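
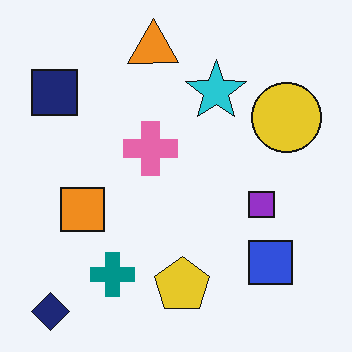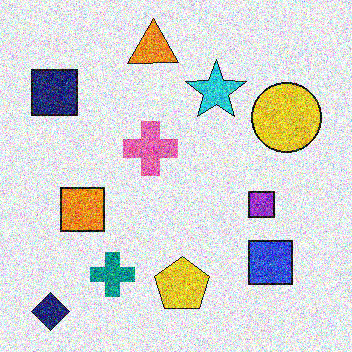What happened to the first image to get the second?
Degraded with strong gaussian noise.

Random speckle covers the whole image, including the flat background.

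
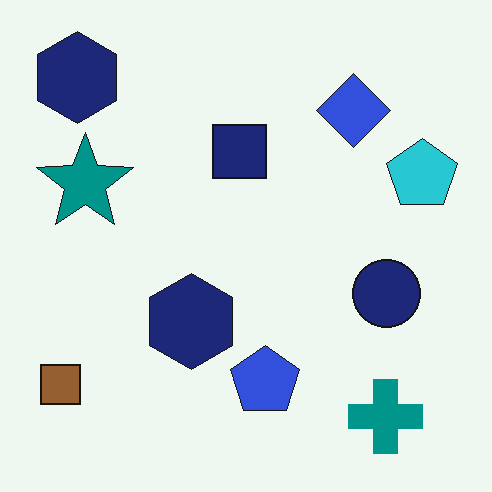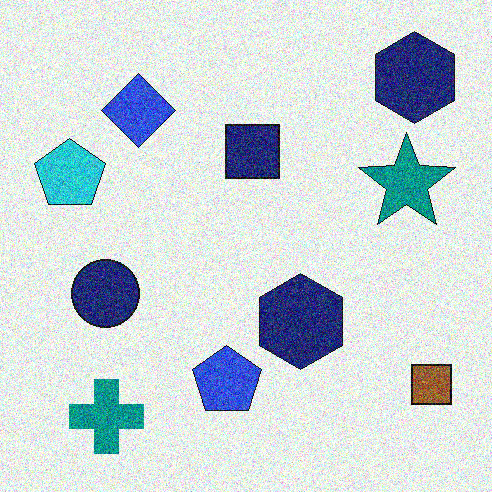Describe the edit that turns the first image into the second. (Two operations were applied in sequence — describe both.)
This is the original image flipped horizontally (left ↔ right), then degraded with heavy additive noise.

The brown square is in the bottom-left of the first image and the bottom-right of the second — shapes on opposite sides of the vertical midline have swapped in a mirror flip. Random speckle covers the whole image, including the flat background.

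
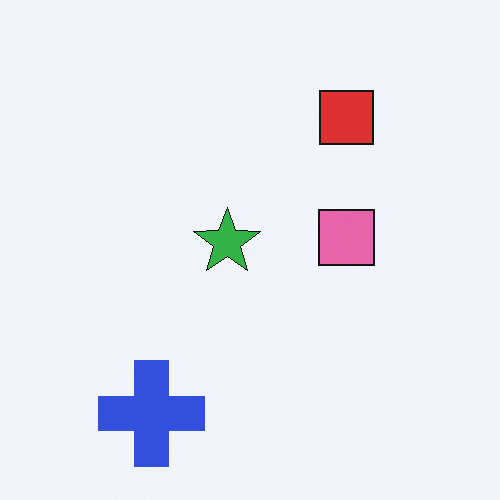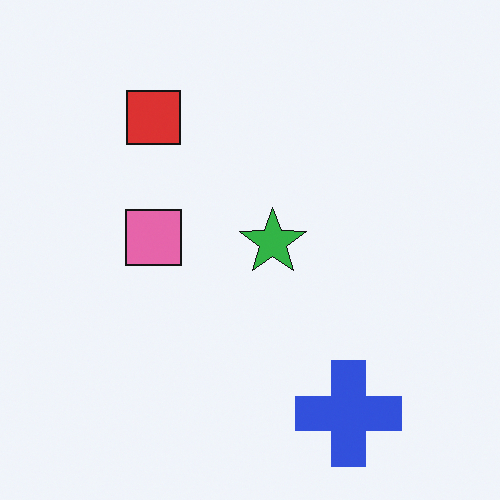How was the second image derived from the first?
The image was flipped horizontally (left ↔ right).

The blue cross is in the bottom-left of the first image and the bottom-right of the second — shapes on opposite sides of the vertical midline have swapped in a mirror flip.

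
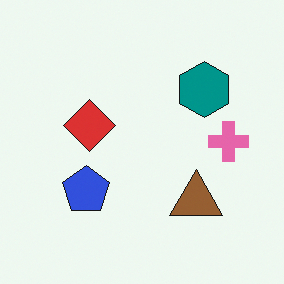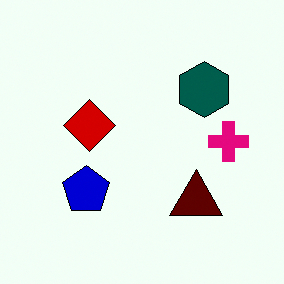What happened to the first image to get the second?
This is the original image boosted in contrast.

Tones are pushed away from mid-grey across the whole image — a global contrast change.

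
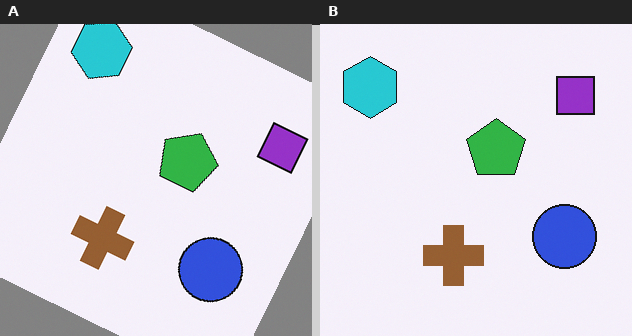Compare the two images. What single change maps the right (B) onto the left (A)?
It was rotated clockwise by a moderate amount.

Every shape is tilted by the same angle and the image corners show triangular fill wedges — a whole-image rotation by a non-right angle.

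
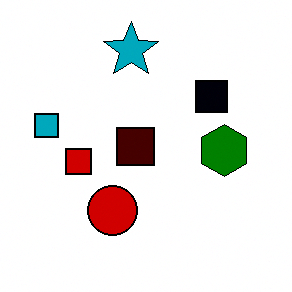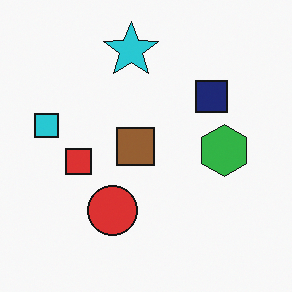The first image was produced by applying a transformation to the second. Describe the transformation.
The image was boosted in contrast.

Tones are pushed away from mid-grey across the whole image — a global contrast change.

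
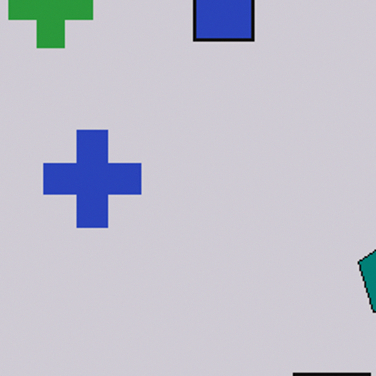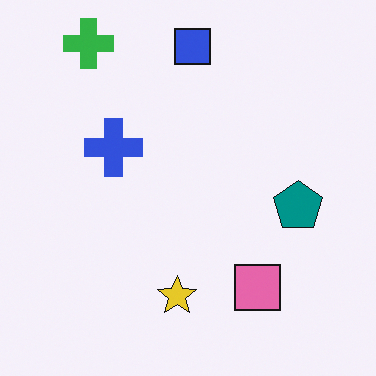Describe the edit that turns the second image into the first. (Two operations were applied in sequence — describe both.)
This is the original image cropped to a noticeably smaller region and rescaled, then darkened a little.

The visible shapes are larger and the field of view is narrower; shapes near the original edges may be partly or wholly outside the frame — a crop-and-rescale. Every pixel — background and shapes alike — is uniformly darkened.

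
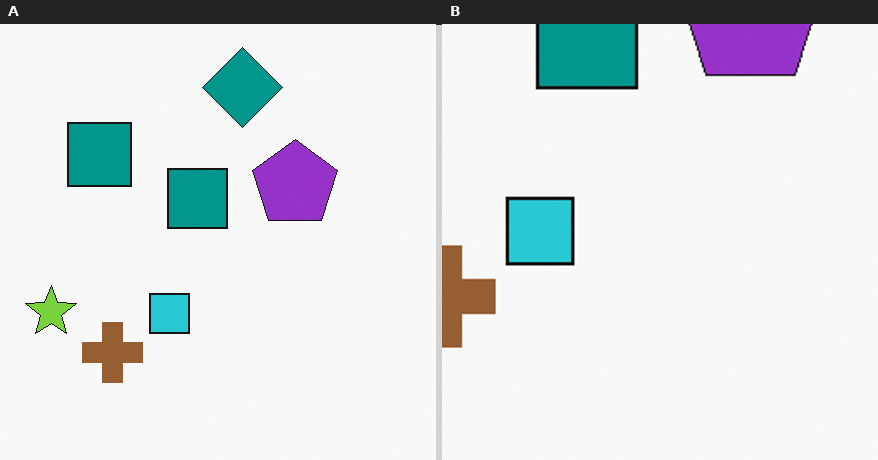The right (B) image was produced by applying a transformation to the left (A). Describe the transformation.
It was cropped tightly and scaled back up.

The visible shapes are larger and the field of view is narrower; shapes near the original edges may be partly or wholly outside the frame — a crop-and-rescale.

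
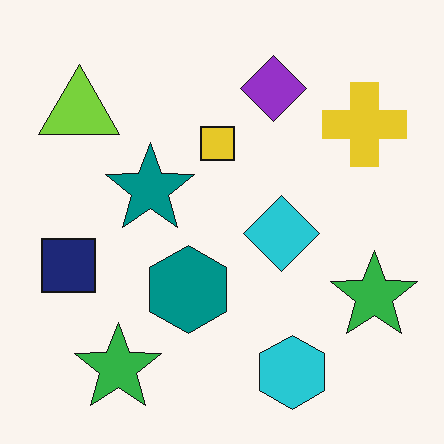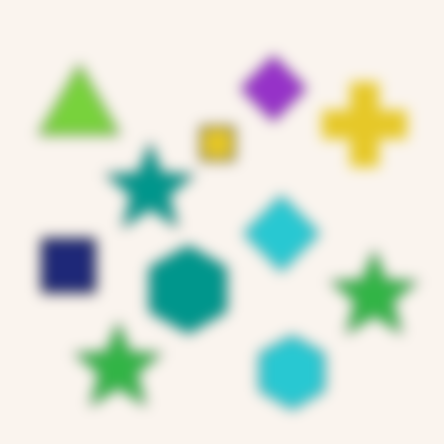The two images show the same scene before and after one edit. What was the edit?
Heavily blurred.

Shape edges and outlines are uniformly softened across the whole image.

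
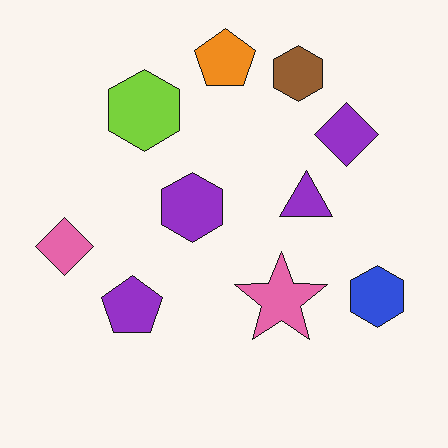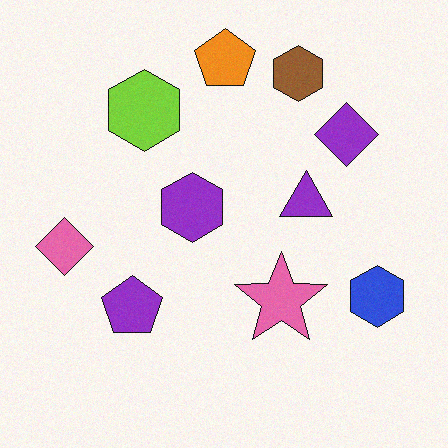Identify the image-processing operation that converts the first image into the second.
The image was degraded with subtle gaussian noise.

Random speckle covers the whole image, including the flat background.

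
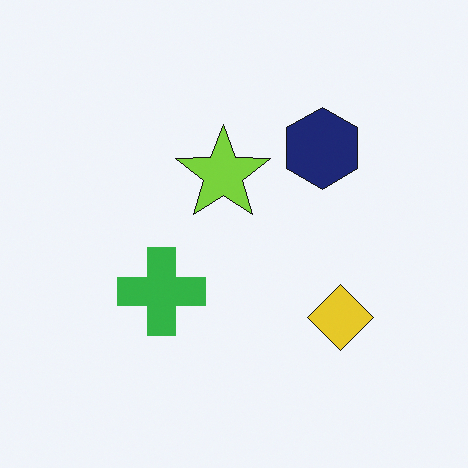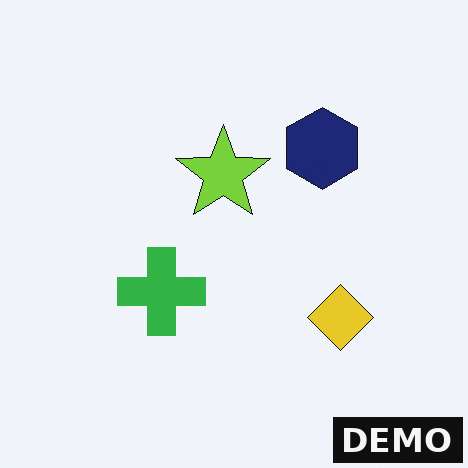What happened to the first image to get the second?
The image was watermarked with the text "DEMO" in the lower-right corner.

A dark label reading "DEMO" appears in the lower-right corner.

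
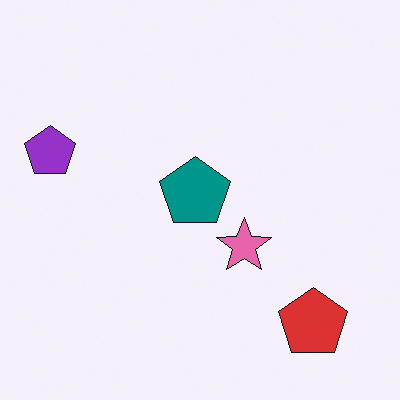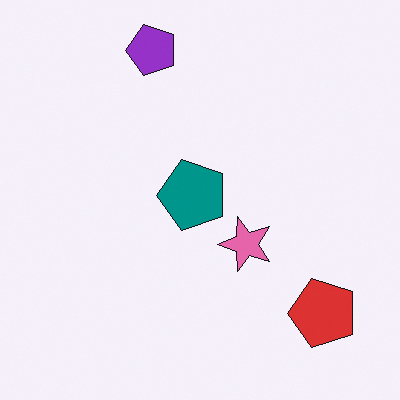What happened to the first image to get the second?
The second image is the first transposed (reflected across the top-left ↔ bottom-right diagonal).

Shapes have swapped their row and column positions — what was in the top-right is now in the bottom-left — a diagonal reflection.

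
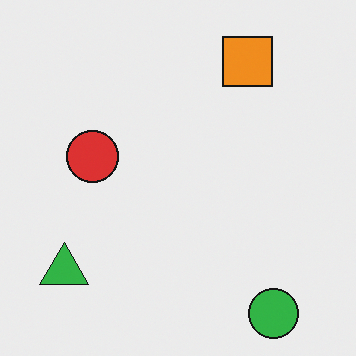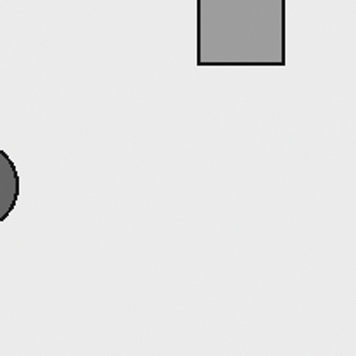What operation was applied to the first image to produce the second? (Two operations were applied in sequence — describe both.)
The image was converted to grayscale, then cropped to a noticeably smaller region and rescaled.

All color is removed — every shape is now a shade of grey. The visible shapes are larger and the field of view is narrower; shapes near the original edges may be partly or wholly outside the frame — a crop-and-rescale.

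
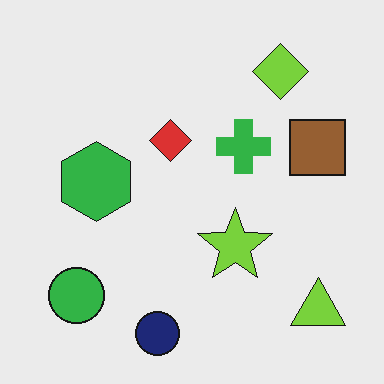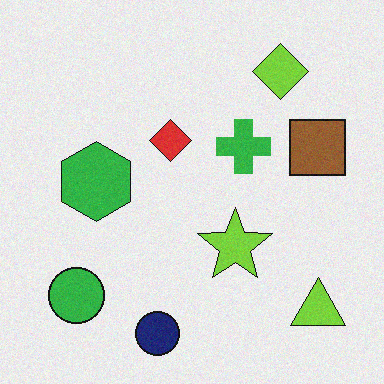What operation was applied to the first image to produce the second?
The second image is the first degraded with a light layer of grain.

Random speckle covers the whole image, including the flat background.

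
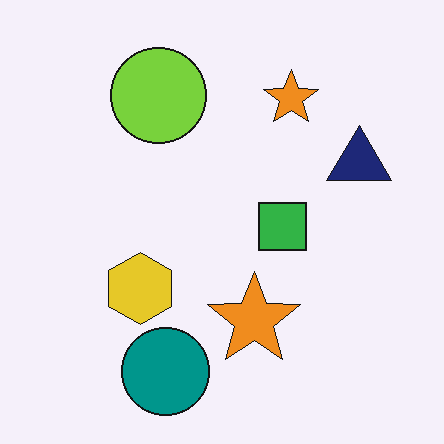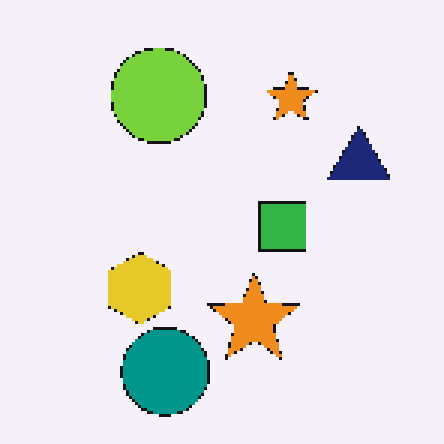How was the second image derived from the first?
The image was mildly pixelated.

Shapes are reduced to large square blocks; fine edges and outlines are lost — a downscale-then-upscale (mosaic) effect.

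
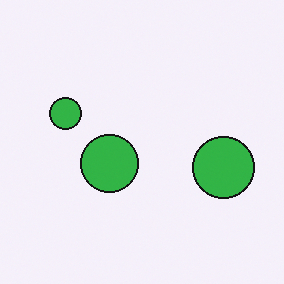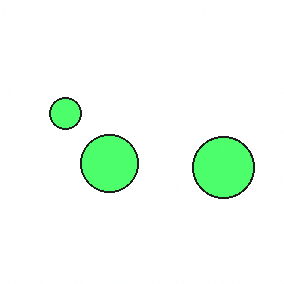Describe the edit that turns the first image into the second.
This is the original image substantially brightened.

Every pixel — background and shapes alike — is uniformly brightened.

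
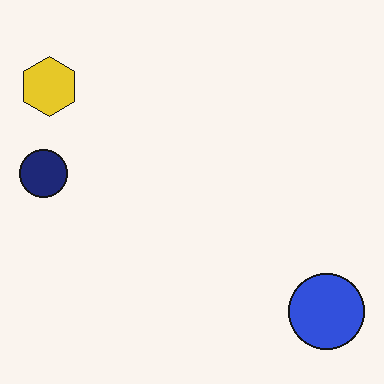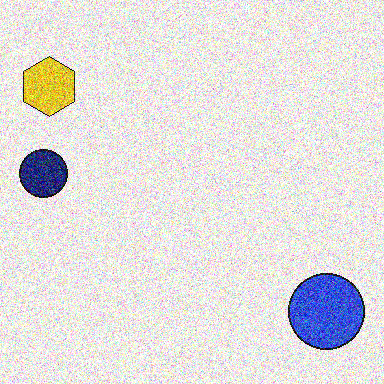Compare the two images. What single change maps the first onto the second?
This is the original image degraded with a thick layer of grain.

Random speckle covers the whole image, including the flat background.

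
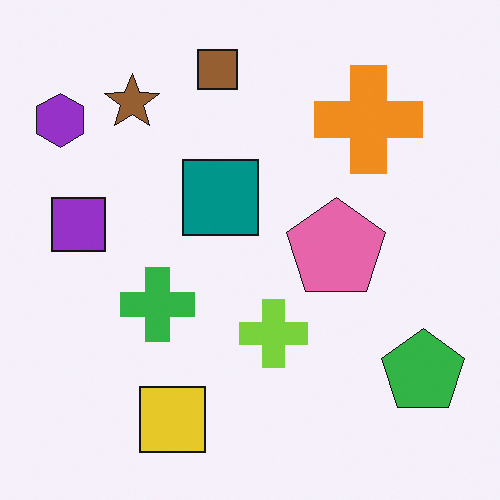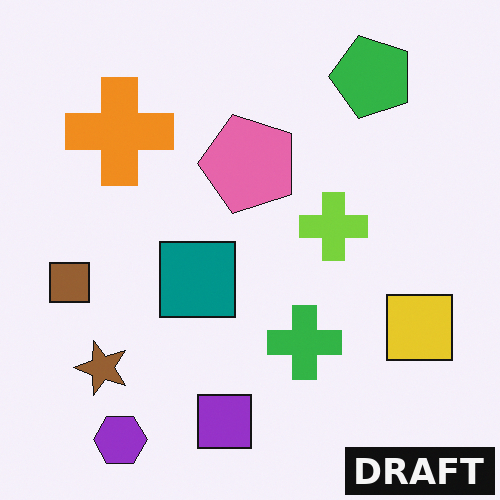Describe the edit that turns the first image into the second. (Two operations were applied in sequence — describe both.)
The second image is the first rotated 90° counter-clockwise, then watermarked with the text "DRAFT" in the lower-right corner.

The purple hexagon sits in the top-left of the first image and the bottom-left of the second — consistent with a whole-image 90° counter-clockwise rotation. A dark label reading "DRAFT" appears in the lower-right corner.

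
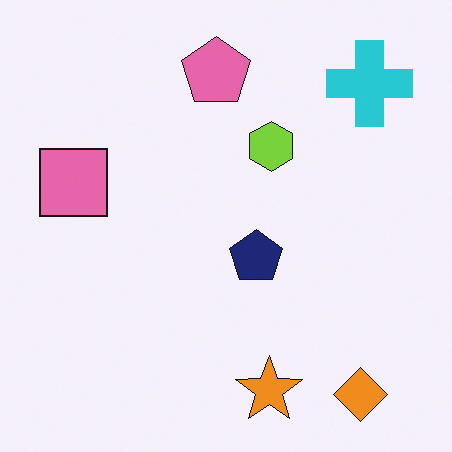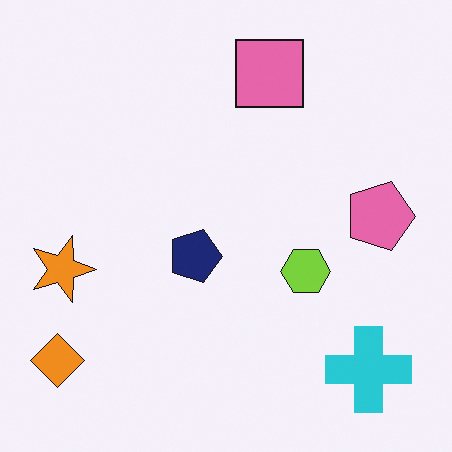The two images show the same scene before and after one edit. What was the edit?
It was rotated 90° clockwise.

The orange diamond sits in the bottom-right of the first image and the bottom-left of the second — consistent with a whole-image 90° clockwise rotation.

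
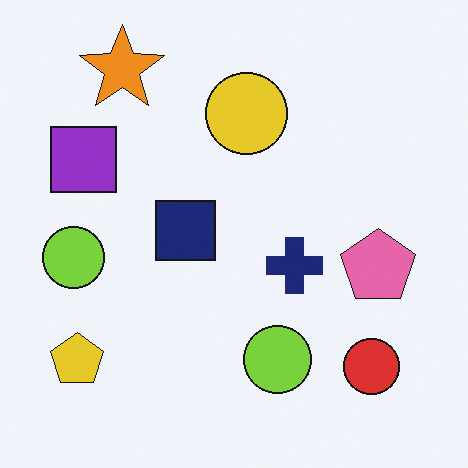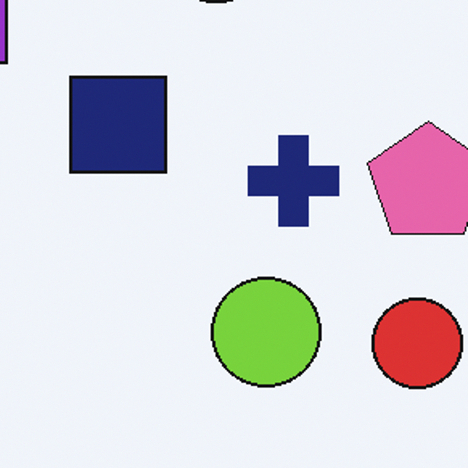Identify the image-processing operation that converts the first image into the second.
The image was cropped to a modestly smaller region and rescaled.

The visible shapes are larger and the field of view is narrower; shapes near the original edges may be partly or wholly outside the frame — a crop-and-rescale.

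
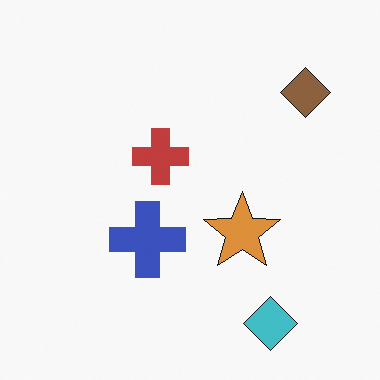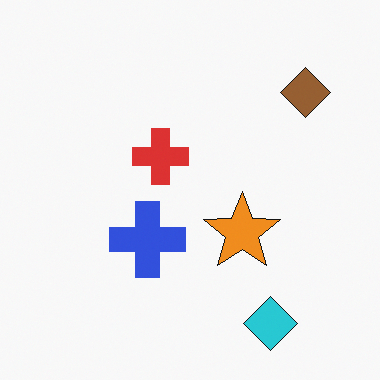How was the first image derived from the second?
This is the original image slightly desaturated.

All colors are more muted and greyish — a global saturation change.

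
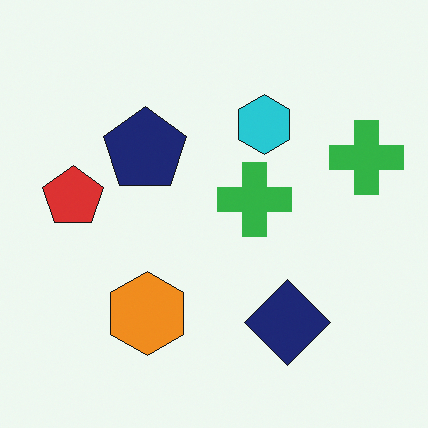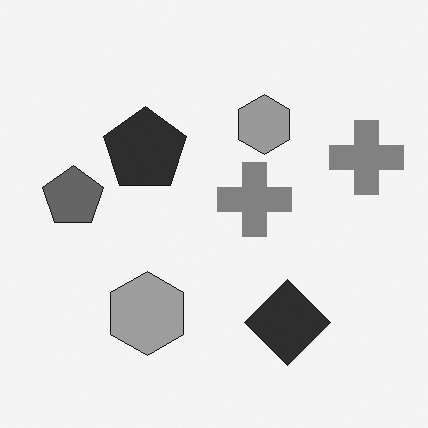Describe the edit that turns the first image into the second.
It was converted to grayscale.

All color is removed — every shape is now a shade of grey.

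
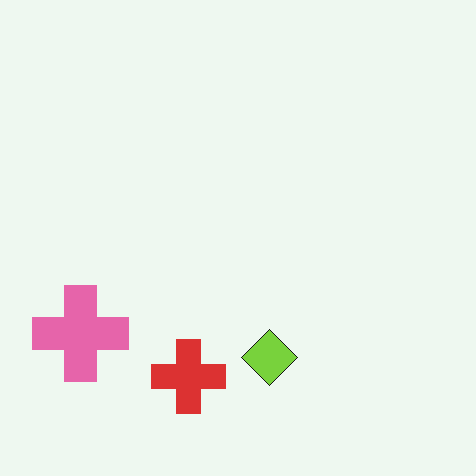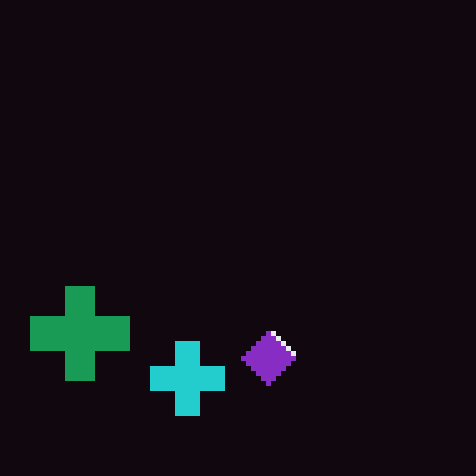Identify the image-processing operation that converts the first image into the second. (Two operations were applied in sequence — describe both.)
This is the original image color-inverted (negative), then mildly pixelated.

The light background has become dark and every shape's color is its complement — a photographic negative. Shapes are reduced to large square blocks; fine edges and outlines are lost — a downscale-then-upscale (mosaic) effect.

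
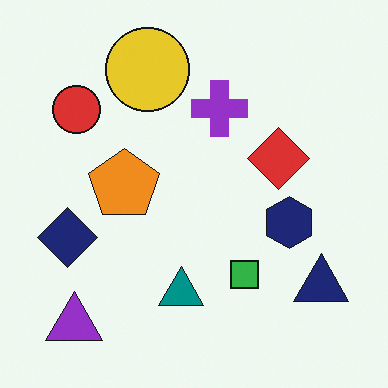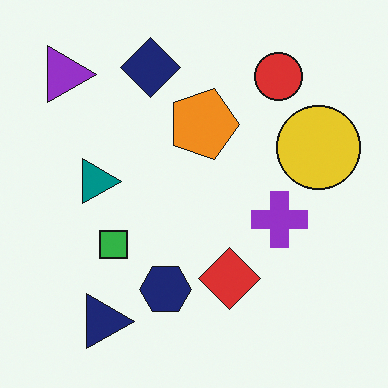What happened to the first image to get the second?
The transformation is: rotated 90° clockwise.

The purple triangle sits in the bottom-left of the first image and the top-left of the second — consistent with a whole-image 90° clockwise rotation.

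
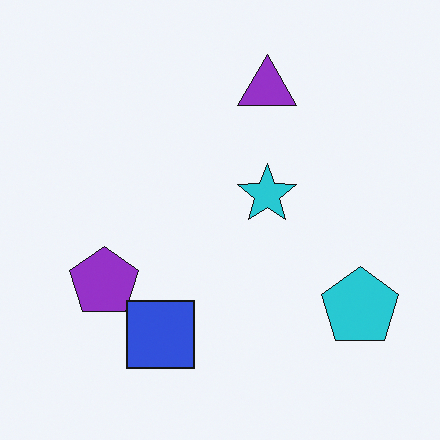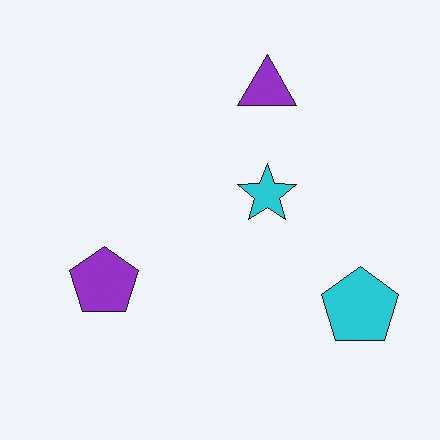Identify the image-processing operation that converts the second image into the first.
Overlaid with an additional blue square.

A blue square appears in the first image that is absent from the second.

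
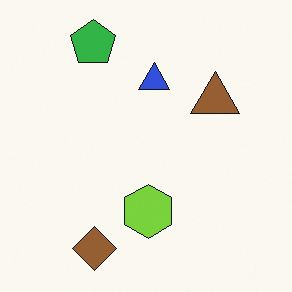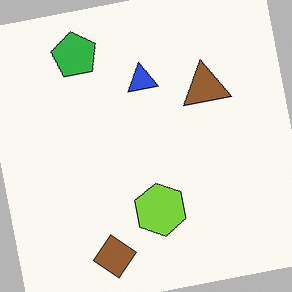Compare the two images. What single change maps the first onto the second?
The second image is the first rotated counter-clockwise by a slight angle.

Every shape is tilted by the same angle and the image corners show triangular fill wedges — a whole-image rotation by a non-right angle.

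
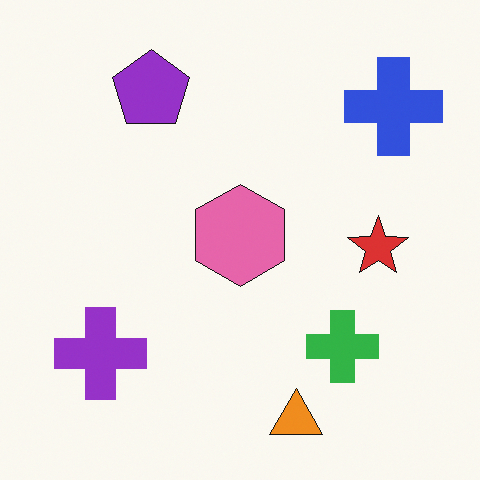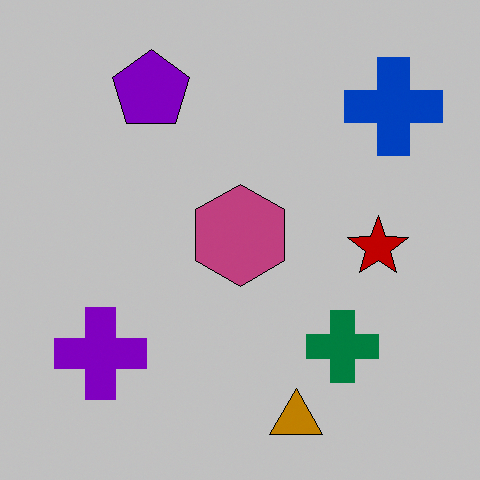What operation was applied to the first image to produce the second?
Aggressively posterized.

Each flat color has snapped to a coarser quantized level — most visibly, the near-white background has dropped to a flat grey.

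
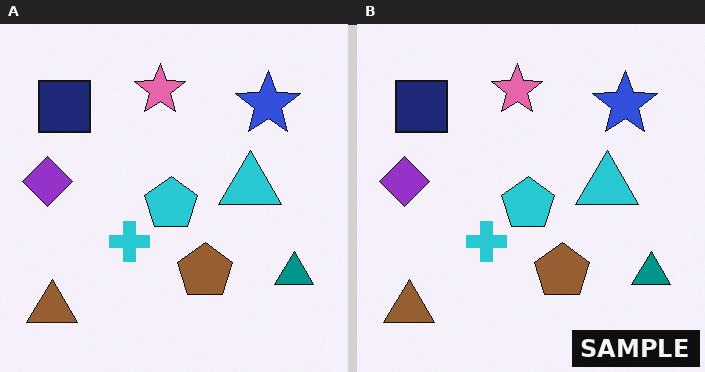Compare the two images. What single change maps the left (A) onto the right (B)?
This is the original image watermarked with the text "SAMPLE" in the lower-right corner.

A dark label reading "SAMPLE" appears in the lower-right corner.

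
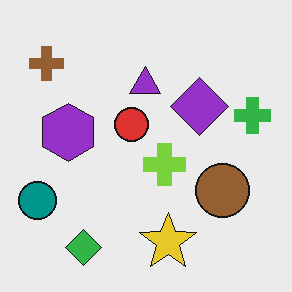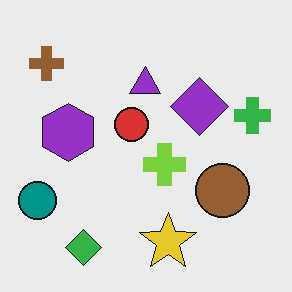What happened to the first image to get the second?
It was JPEG-compressed with visible artifacts.

Blocky 8×8 compression artifacts appear around shape edges and the flat background shows ringing — characteristic JPEG degradation.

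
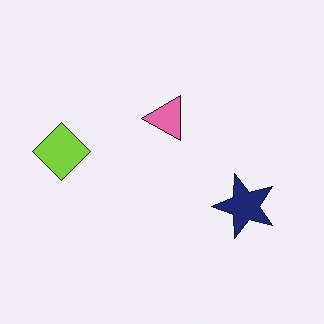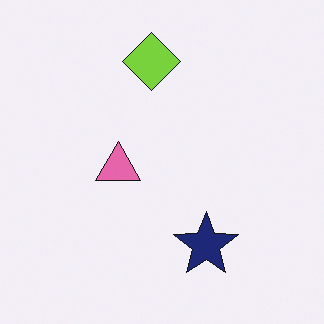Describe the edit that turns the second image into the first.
This is the original image transposed (reflected across the top-left ↔ bottom-right diagonal).

Shapes have swapped their row and column positions — what was in the top-right is now in the bottom-left — a diagonal reflection.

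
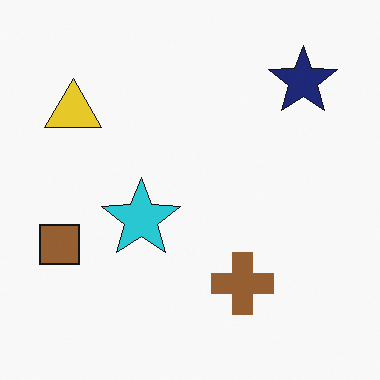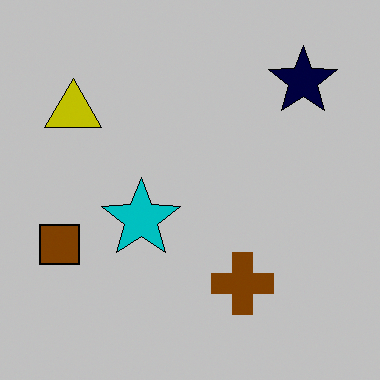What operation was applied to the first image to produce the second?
Heavily posterized to just a handful of flat colors.

Each flat color has snapped to a coarser quantized level — most visibly, the near-white background has dropped to a flat grey.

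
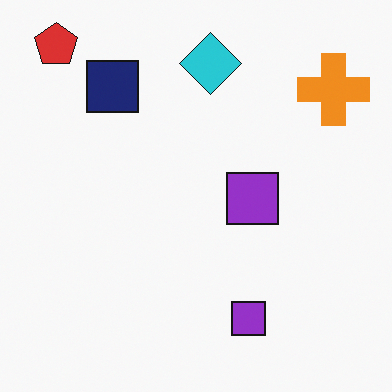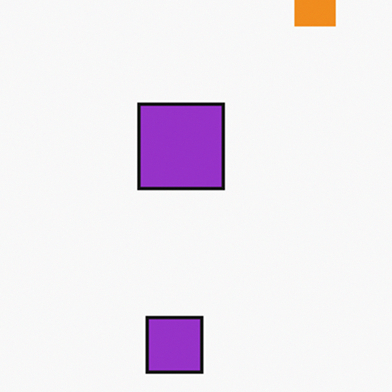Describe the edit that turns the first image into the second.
The image was cropped to a noticeably smaller region and rescaled.

The visible shapes are larger and the field of view is narrower; shapes near the original edges may be partly or wholly outside the frame — a crop-and-rescale.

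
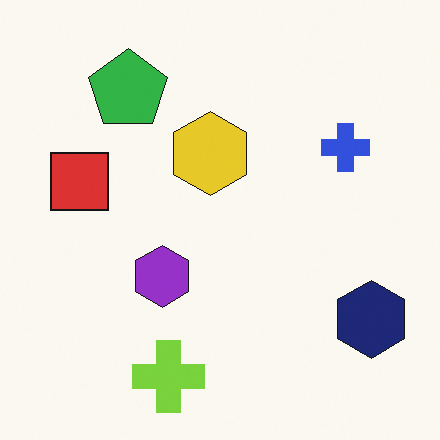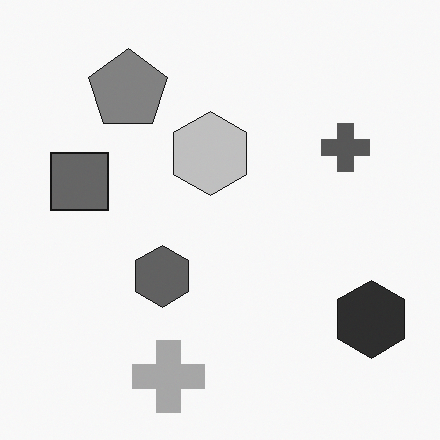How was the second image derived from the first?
The transformation is: converted to grayscale.

All color is removed — every shape is now a shade of grey.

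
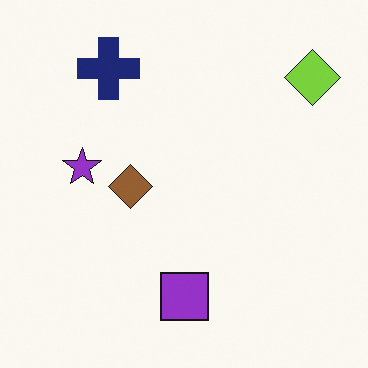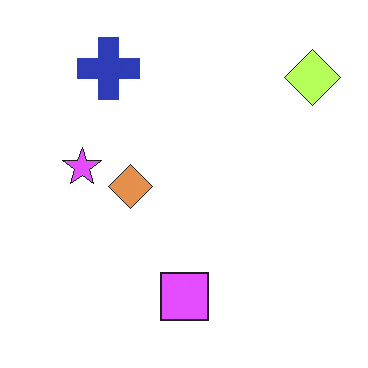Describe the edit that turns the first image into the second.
It was noticeably brightened.

Every pixel — background and shapes alike — is uniformly brightened.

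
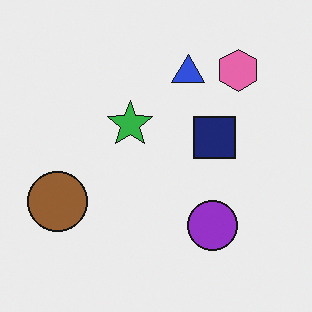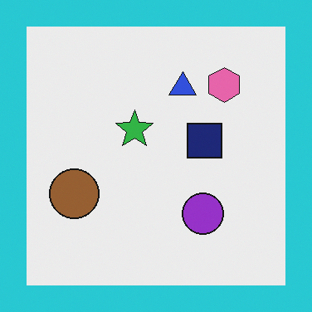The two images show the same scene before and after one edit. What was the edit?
The image was framed with a cyan border.

A solid cyan frame runs around the edge of the second image, with the content slightly shrunk inside it.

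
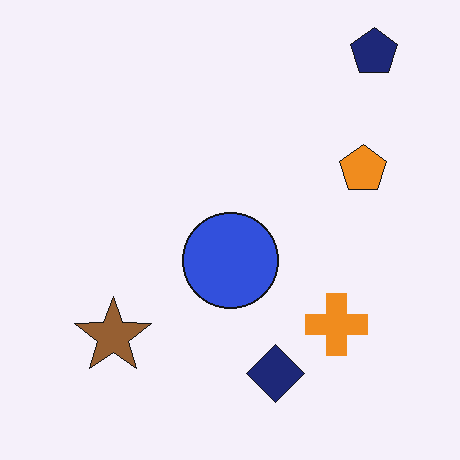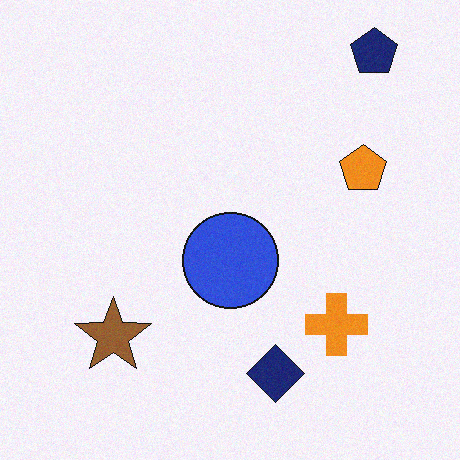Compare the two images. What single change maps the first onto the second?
The transformation is: degraded with subtle gaussian noise.

Random speckle covers the whole image, including the flat background.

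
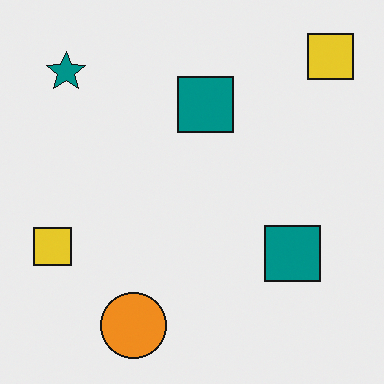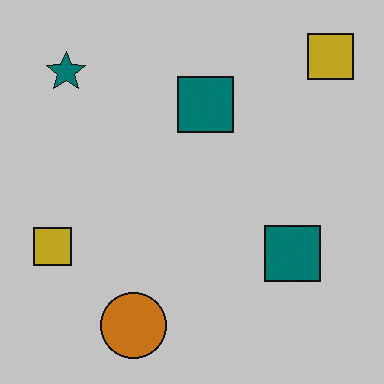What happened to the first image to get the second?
It was darkened a little.

Every pixel — background and shapes alike — is uniformly darkened.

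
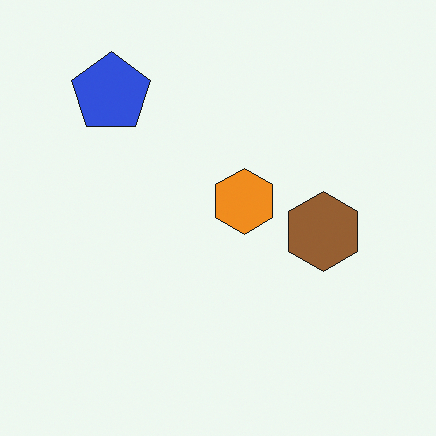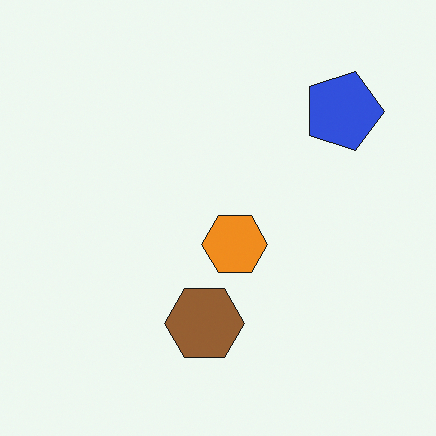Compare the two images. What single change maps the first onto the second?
Rotated 90° clockwise.

The blue pentagon sits in the top-left of the first image and the top-right of the second — consistent with a whole-image 90° clockwise rotation.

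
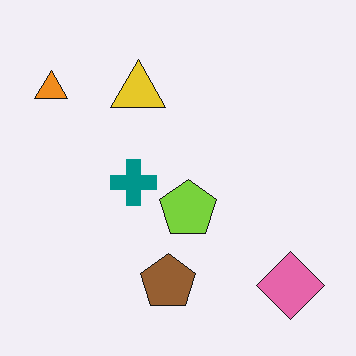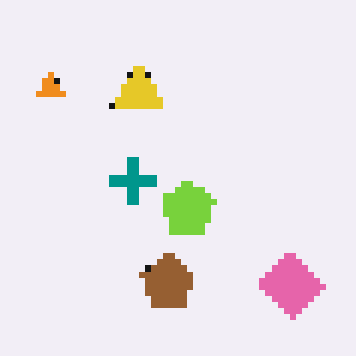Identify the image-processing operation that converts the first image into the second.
The transformation is: pixelated into visible square blocks.

Shapes are reduced to large square blocks; fine edges and outlines are lost — a downscale-then-upscale (mosaic) effect.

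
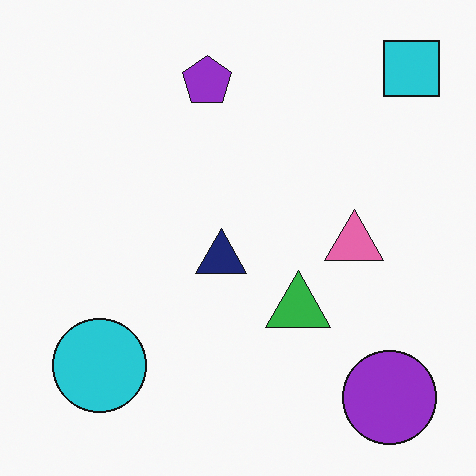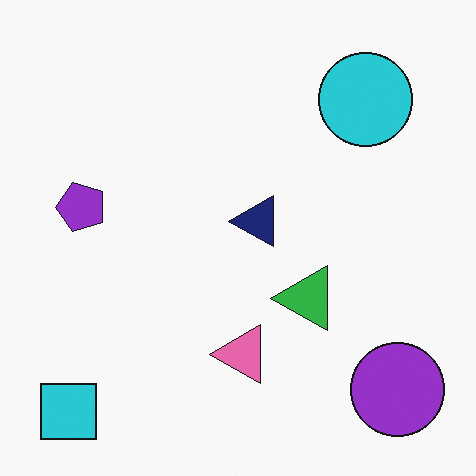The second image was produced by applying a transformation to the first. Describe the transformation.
It was transposed (reflected across the top-left ↔ bottom-right diagonal).

Shapes have swapped their row and column positions — what was in the top-right is now in the bottom-left — a diagonal reflection.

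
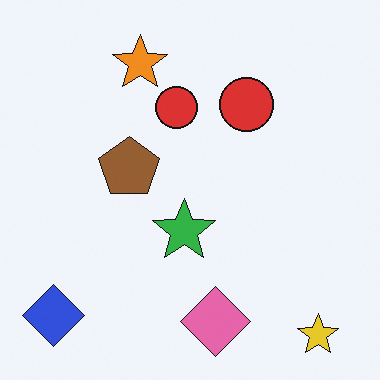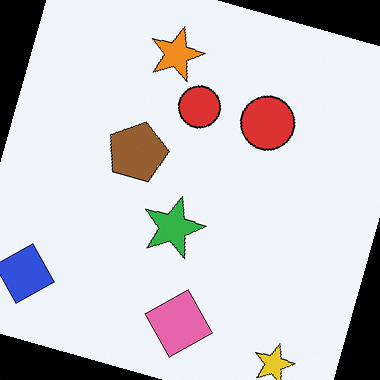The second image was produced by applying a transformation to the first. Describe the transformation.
This is the original image rotated clockwise by a clearly visible amount.

Every shape is tilted by the same angle and the image corners show triangular fill wedges — a whole-image rotation by a non-right angle.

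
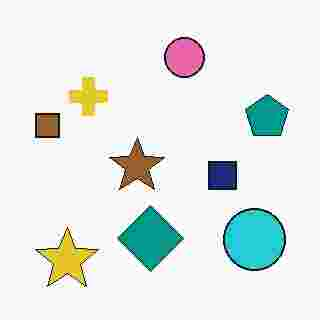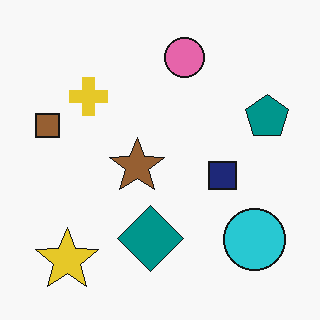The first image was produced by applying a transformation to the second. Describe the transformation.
The transformation is: degraded with heavy JPEG compression.

Blocky 8×8 compression artifacts appear around shape edges and the flat background shows ringing — characteristic JPEG degradation.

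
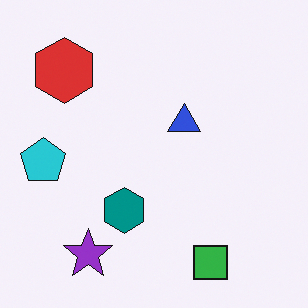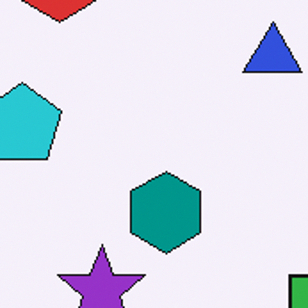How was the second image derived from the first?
Cropped to a noticeably smaller region and rescaled.

The visible shapes are larger and the field of view is narrower; shapes near the original edges may be partly or wholly outside the frame — a crop-and-rescale.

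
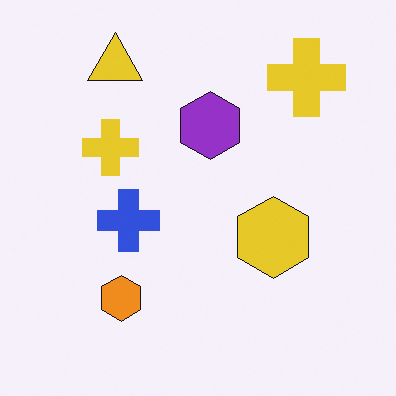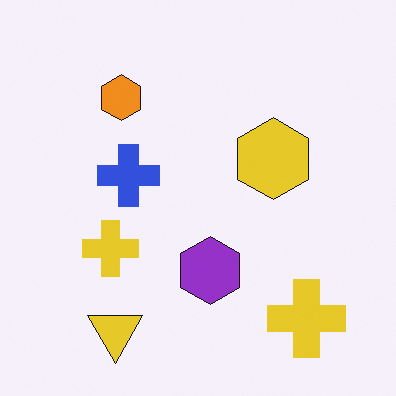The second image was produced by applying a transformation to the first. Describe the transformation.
The transformation is: flipped vertically (top ↔ bottom).

The yellow triangle is in the top-left of the first image and the bottom-left of the second — shapes on opposite sides of the horizontal midline have swapped in a mirror flip.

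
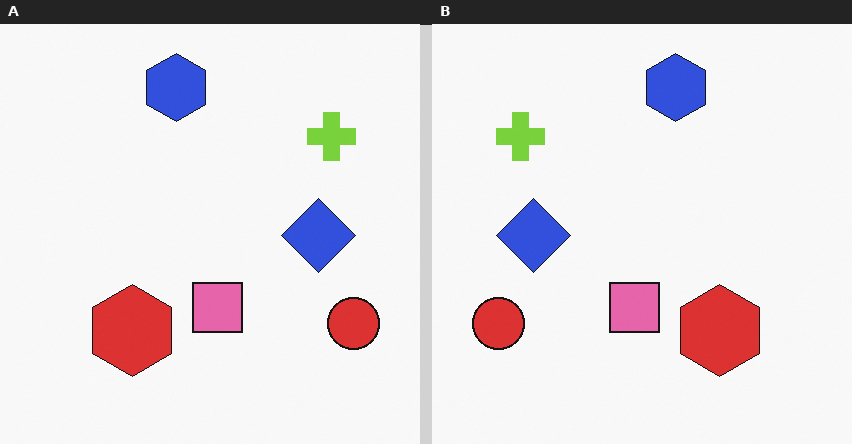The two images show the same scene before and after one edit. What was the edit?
The transformation is: flipped horizontally (left ↔ right).

The red circle is in the bottom-right of the left (A) image and the bottom-left of the right (B) — shapes on opposite sides of the vertical midline have swapped in a mirror flip.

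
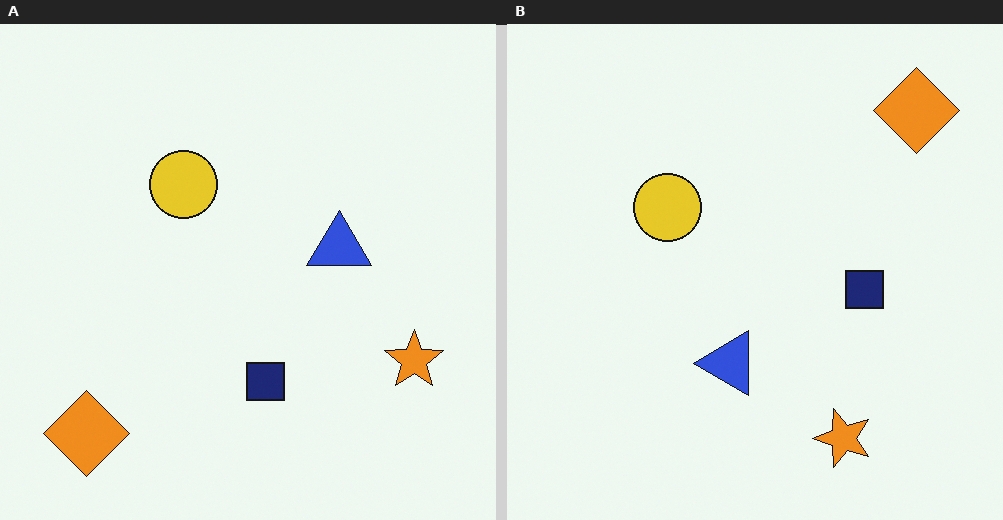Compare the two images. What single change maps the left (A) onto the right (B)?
The image was transposed (reflected across the top-left ↔ bottom-right diagonal).

Shapes have swapped their row and column positions — what was in the top-right is now in the bottom-left — a diagonal reflection.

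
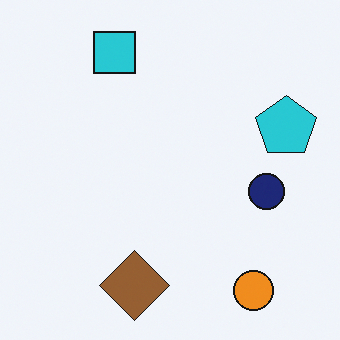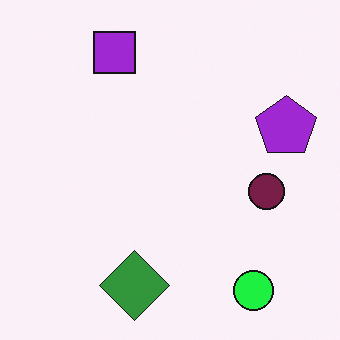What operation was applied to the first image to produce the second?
It was hue-shifted noticeably.

Every shape's color has rotated by the same amount around the hue wheel — a uniform hue shift.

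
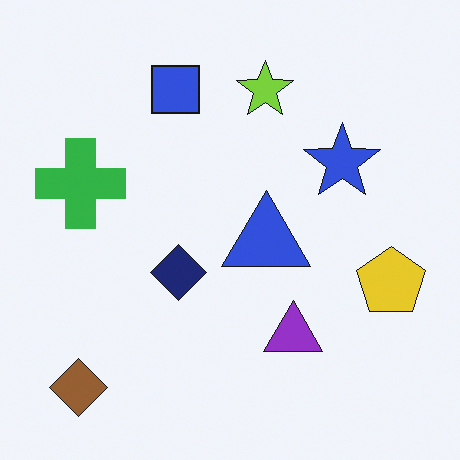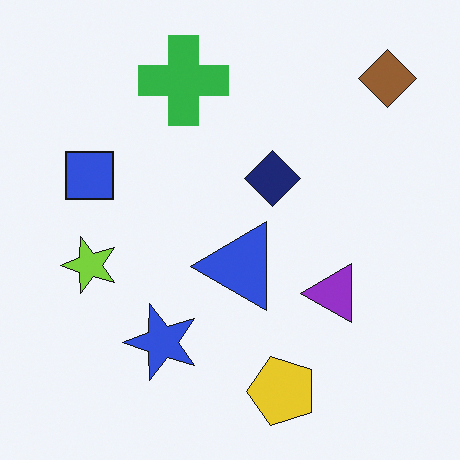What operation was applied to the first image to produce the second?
The transformation is: transposed (reflected across the top-left ↔ bottom-right diagonal).

Shapes have swapped their row and column positions — what was in the top-right is now in the bottom-left — a diagonal reflection.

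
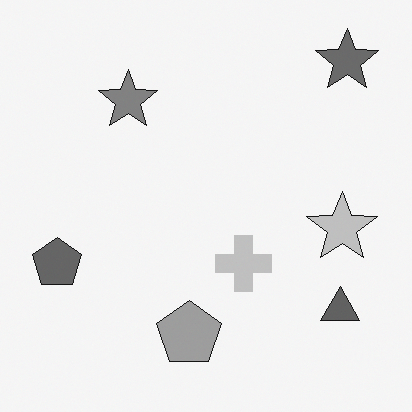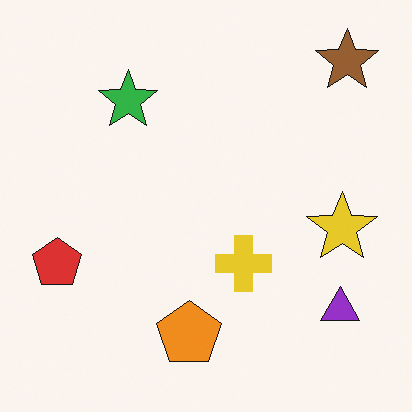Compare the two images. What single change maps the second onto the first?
The transformation is: converted to grayscale.

All color is removed — every shape is now a shade of grey.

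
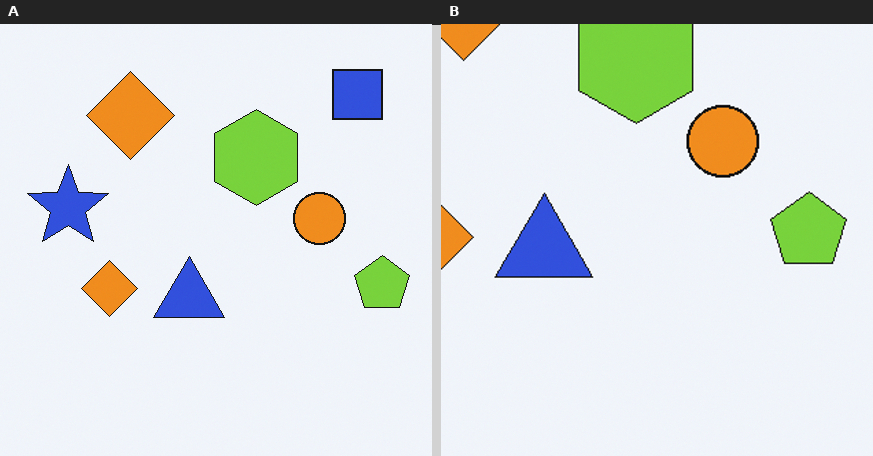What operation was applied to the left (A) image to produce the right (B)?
The transformation is: cropped to a modestly smaller region and rescaled.

The visible shapes are larger and the field of view is narrower; shapes near the original edges may be partly or wholly outside the frame — a crop-and-rescale.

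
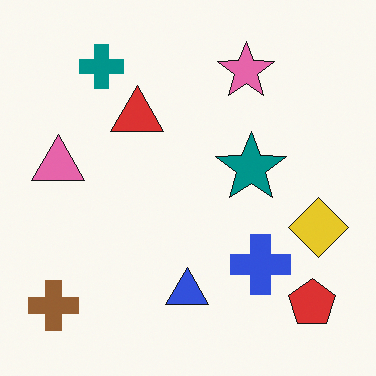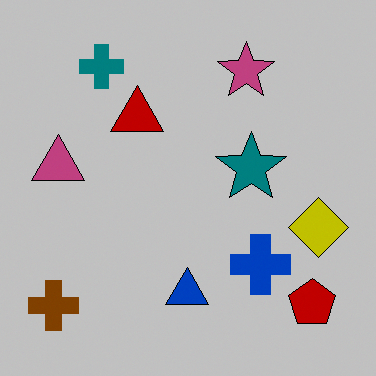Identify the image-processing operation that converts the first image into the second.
The image was heavily posterized to just a handful of flat colors.

Each flat color has snapped to a coarser quantized level — most visibly, the near-white background has dropped to a flat grey.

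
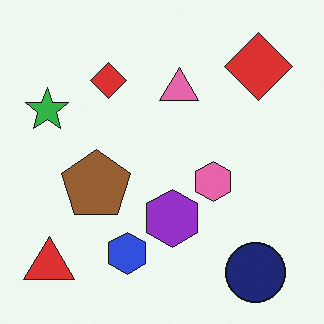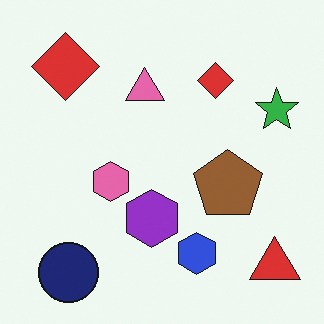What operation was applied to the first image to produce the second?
This is the original image flipped horizontally (left ↔ right).

The green star is in the left of the first image and the right of the second — shapes on opposite sides of the vertical midline have swapped in a mirror flip.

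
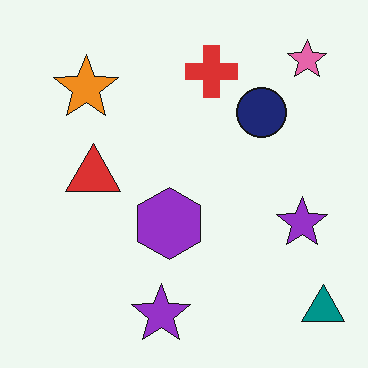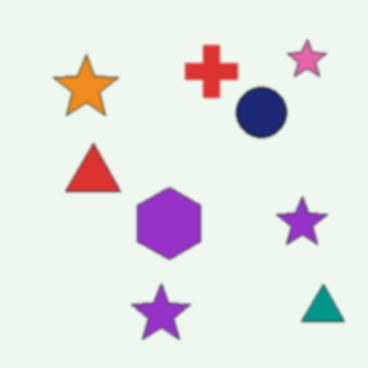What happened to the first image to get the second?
This is the original image given a subtle gaussian blur.

Shape edges and outlines are uniformly softened across the whole image.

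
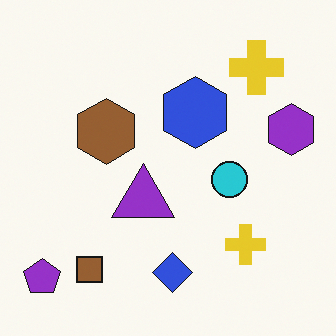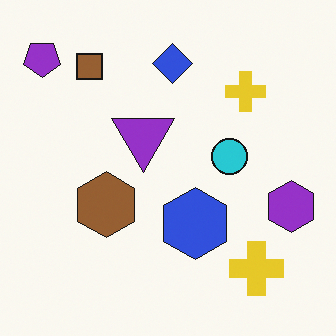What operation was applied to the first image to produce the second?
The second image is the first flipped vertically (top ↔ bottom).

The purple pentagon is in the bottom-left of the first image and the top-left of the second — shapes on opposite sides of the horizontal midline have swapped in a mirror flip.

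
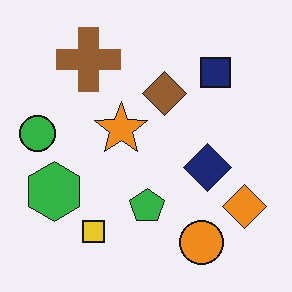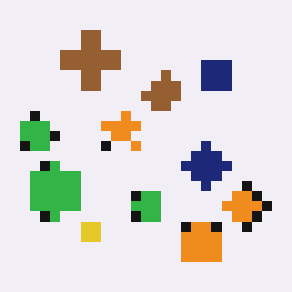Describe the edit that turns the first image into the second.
It was coarsely pixelated.

Shapes are reduced to large square blocks; fine edges and outlines are lost — a downscale-then-upscale (mosaic) effect.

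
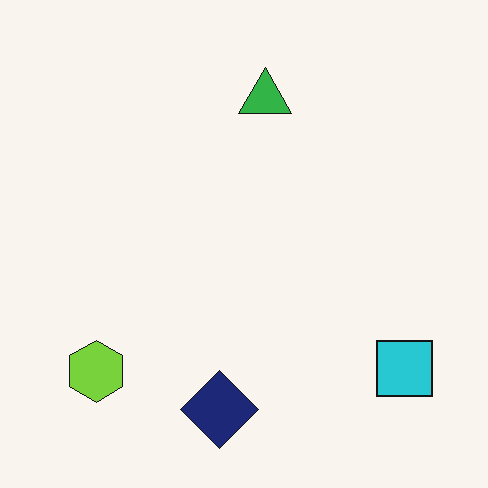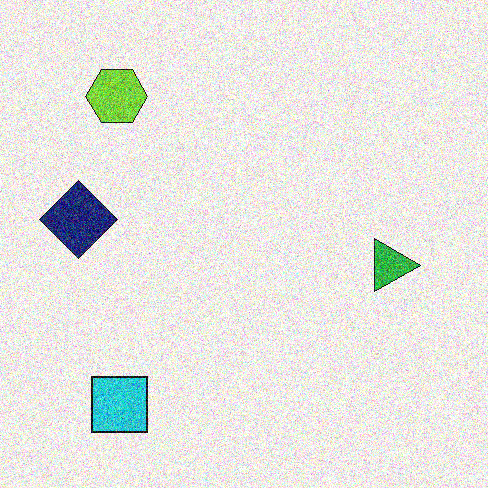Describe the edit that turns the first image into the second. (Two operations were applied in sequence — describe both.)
This is the original image rotated 90° clockwise, then degraded with strong gaussian noise.

The cyan square sits in the bottom-right of the first image and the bottom-left of the second — consistent with a whole-image 90° clockwise rotation. Random speckle covers the whole image, including the flat background.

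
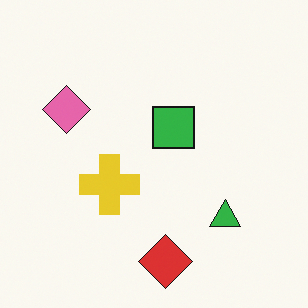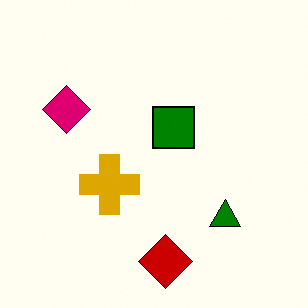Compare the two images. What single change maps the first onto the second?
Given much higher contrast.

Tones are pushed away from mid-grey across the whole image — a global contrast change.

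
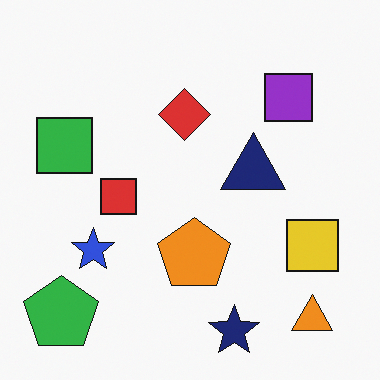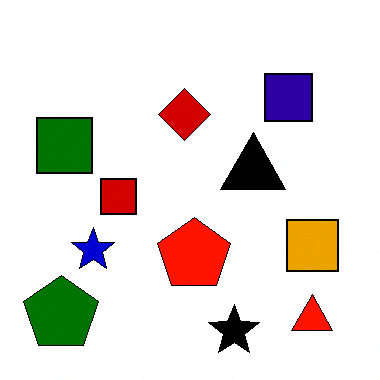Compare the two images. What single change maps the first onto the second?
Boosted in contrast.

Tones are pushed away from mid-grey across the whole image — a global contrast change.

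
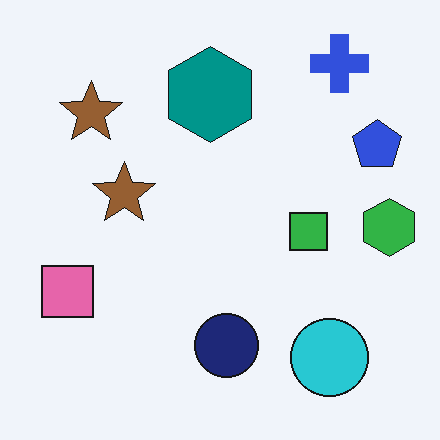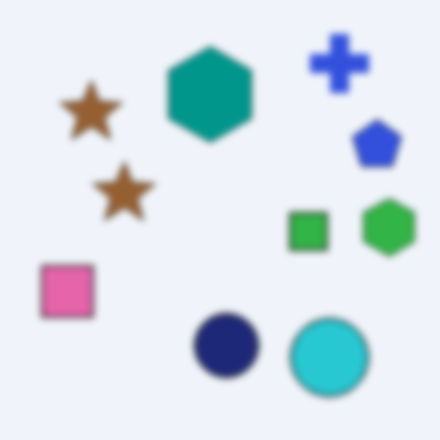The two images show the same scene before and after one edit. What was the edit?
It was moderately blurred.

Shape edges and outlines are uniformly softened across the whole image.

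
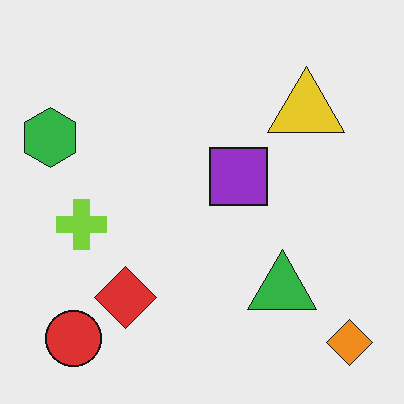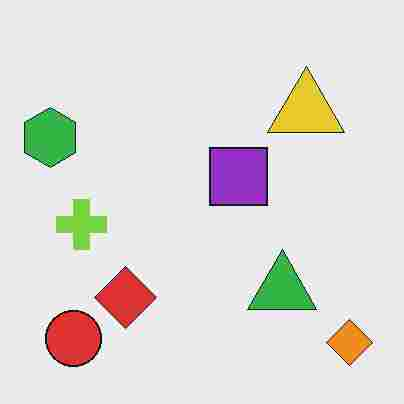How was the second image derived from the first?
This is the original image heavily JPEG-compressed with obvious blocking artifacts.

Blocky 8×8 compression artifacts appear around shape edges and the flat background shows ringing — characteristic JPEG degradation.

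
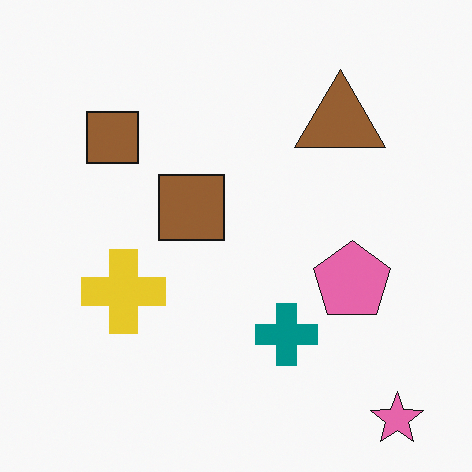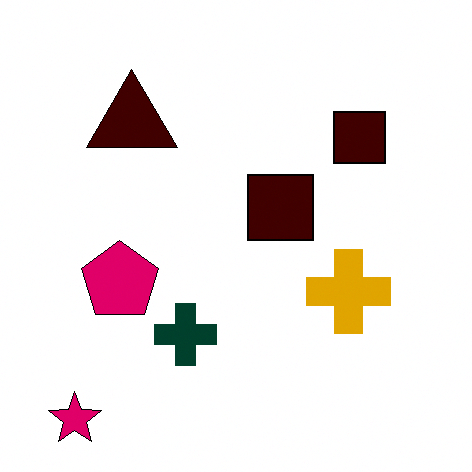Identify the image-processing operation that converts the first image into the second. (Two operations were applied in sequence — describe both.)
The second image is the first given much higher contrast, then flipped horizontally (left ↔ right).

Tones are pushed away from mid-grey across the whole image — a global contrast change. The pink star is in the bottom-right of the first image and the bottom-left of the second — shapes on opposite sides of the vertical midline have swapped in a mirror flip.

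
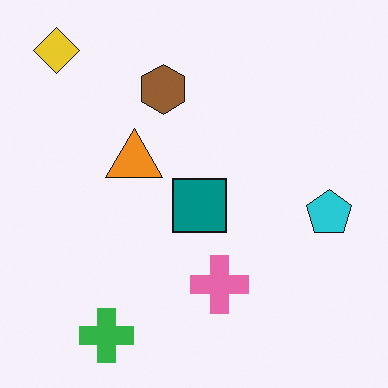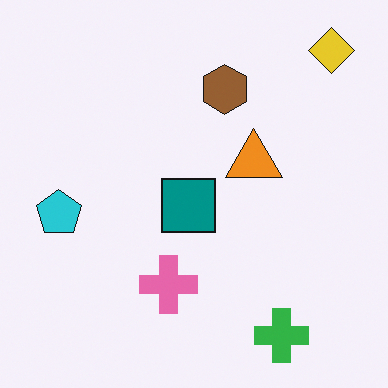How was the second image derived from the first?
Flipped horizontally (left ↔ right).

The yellow diamond is in the top-left of the first image and the top-right of the second — shapes on opposite sides of the vertical midline have swapped in a mirror flip.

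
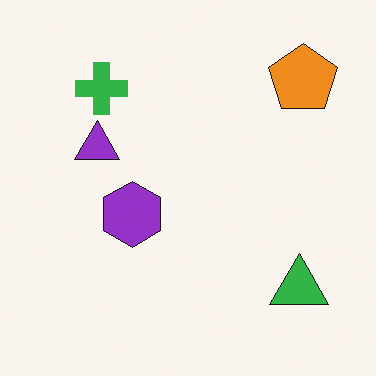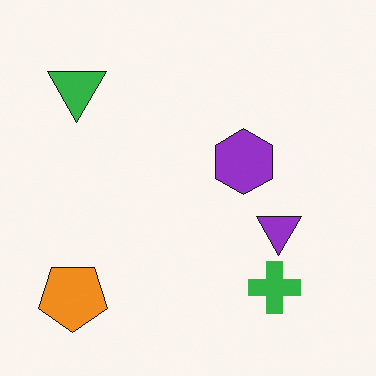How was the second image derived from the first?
The second image is the first rotated 180°.

The orange pentagon sits in the top-right of the first image and the bottom-left of the second — consistent with a whole-image 180° rotation.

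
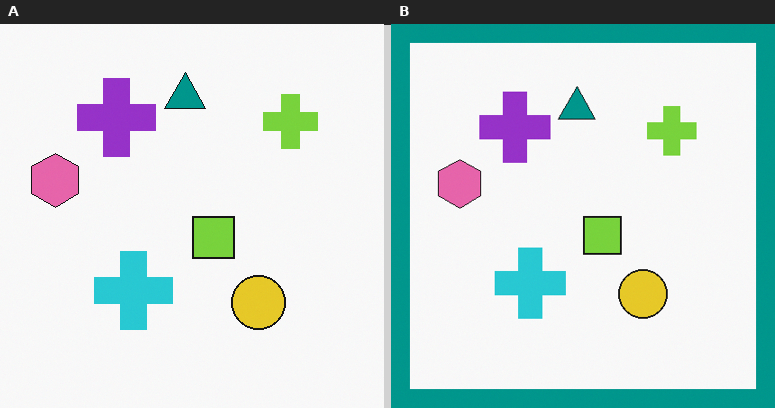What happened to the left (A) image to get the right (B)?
The transformation is: framed with a teal border.

A solid teal frame runs around the edge of the right (B) image, with the content slightly shrunk inside it.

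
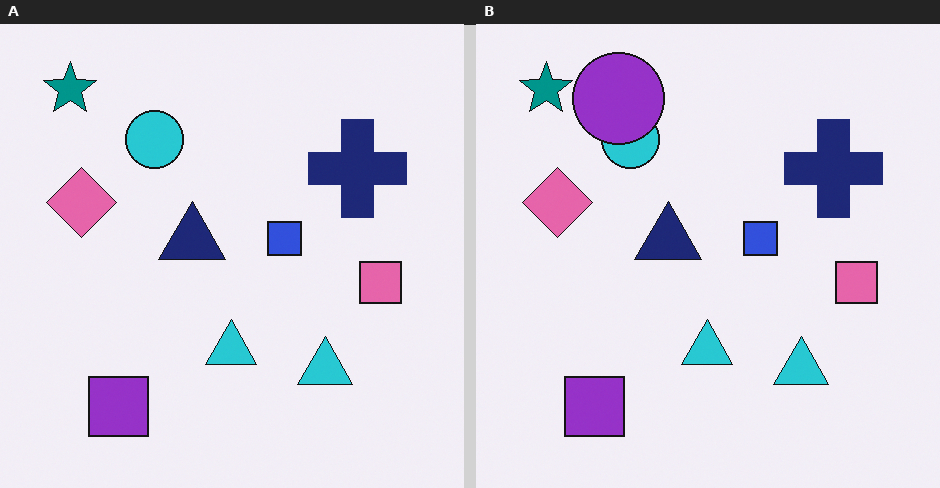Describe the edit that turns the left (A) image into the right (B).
The right (B) image is the left (A) overlaid with an additional purple circle.

A purple circle appears in the right (B) image that is absent from the left (A).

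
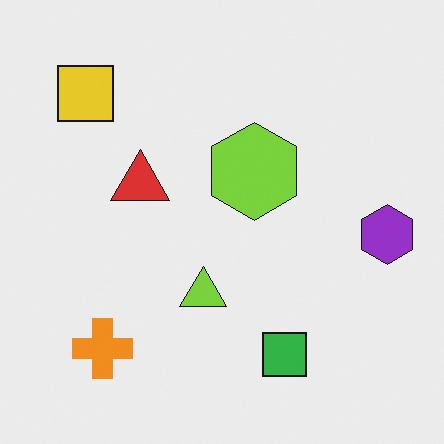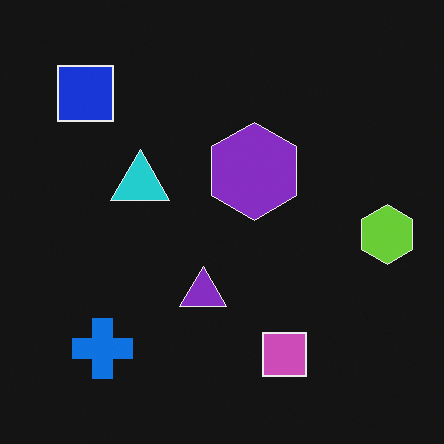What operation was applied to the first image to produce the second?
The transformation is: color-inverted (negative).

The light background has become dark and every shape's color is its complement — a photographic negative.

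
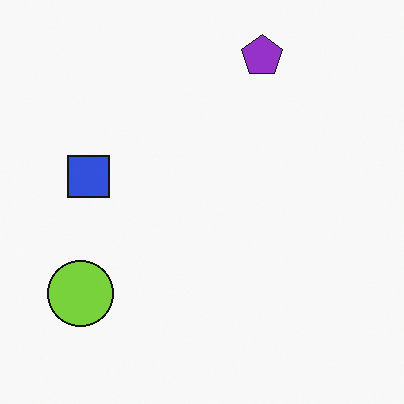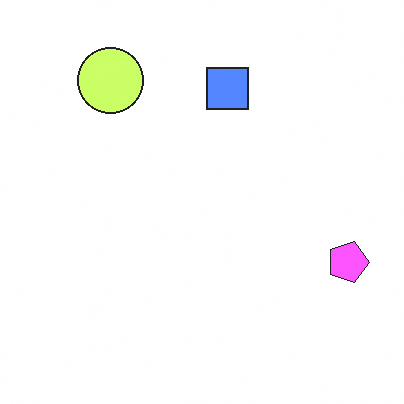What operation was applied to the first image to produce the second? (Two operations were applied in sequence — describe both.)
This is the original image rotated 90° clockwise, then substantially brightened.

The purple pentagon sits in the top of the first image and the right of the second — consistent with a whole-image 90° clockwise rotation. Every pixel — background and shapes alike — is uniformly brightened.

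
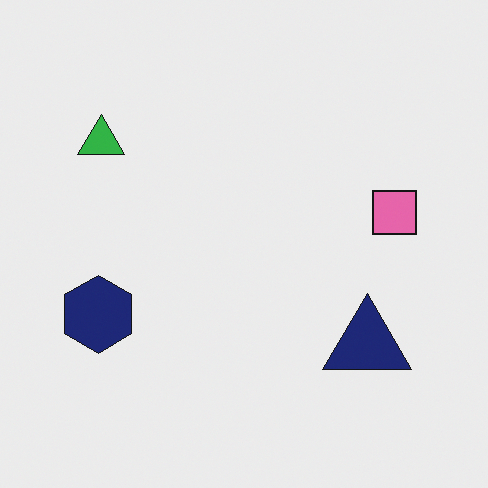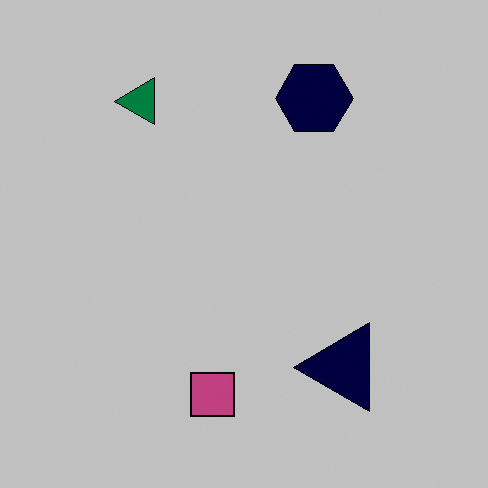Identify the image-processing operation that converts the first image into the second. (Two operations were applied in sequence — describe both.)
The transformation is: aggressively posterized, then transposed (reflected across the top-left ↔ bottom-right diagonal).

Each flat color has snapped to a coarser quantized level — most visibly, the near-white background has dropped to a flat grey. Shapes have swapped their row and column positions — what was in the top-right is now in the bottom-left — a diagonal reflection.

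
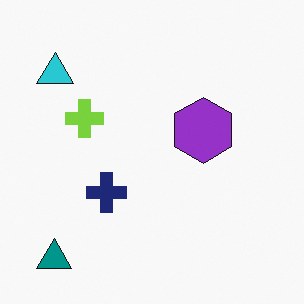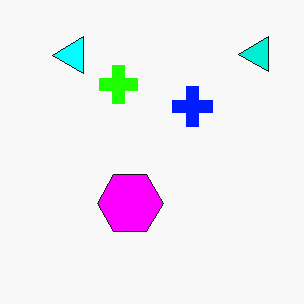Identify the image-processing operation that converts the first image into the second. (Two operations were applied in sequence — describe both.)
The second image is the first transposed (reflected across the top-left ↔ bottom-right diagonal), then made much more vivid (saturation change).

Shapes have swapped their row and column positions — what was in the top-right is now in the bottom-left — a diagonal reflection. All colors are more vivid — a global saturation change.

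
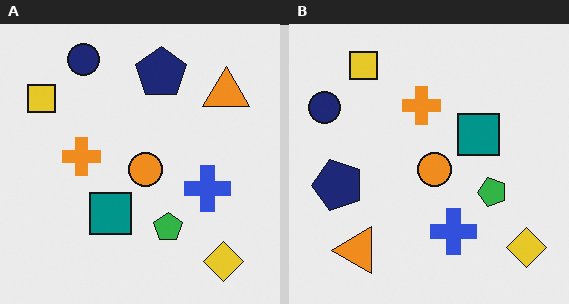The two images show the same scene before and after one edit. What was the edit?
This is the original image transposed (reflected across the top-left ↔ bottom-right diagonal).

Shapes have swapped their row and column positions — what was in the top-right is now in the bottom-left — a diagonal reflection.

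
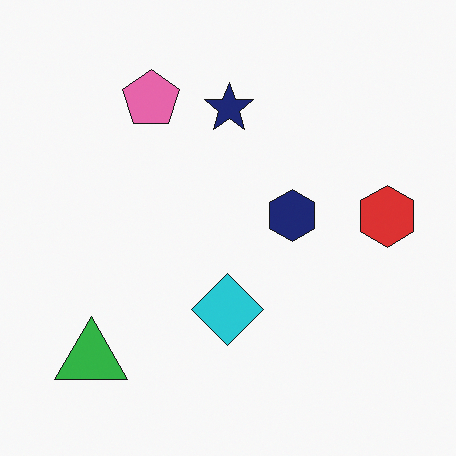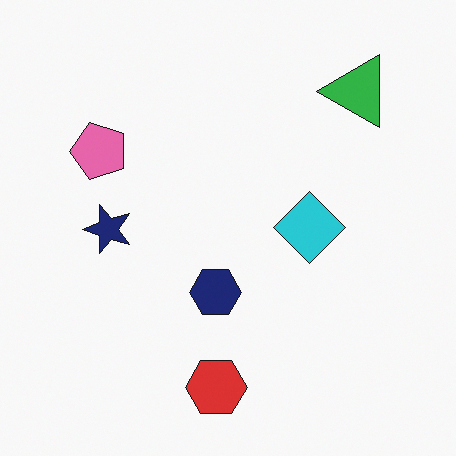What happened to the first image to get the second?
The image was transposed (reflected across the top-left ↔ bottom-right diagonal).

Shapes have swapped their row and column positions — what was in the top-right is now in the bottom-left — a diagonal reflection.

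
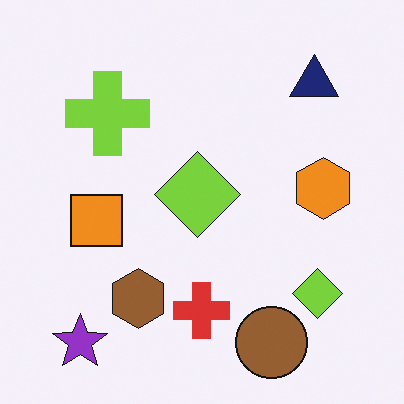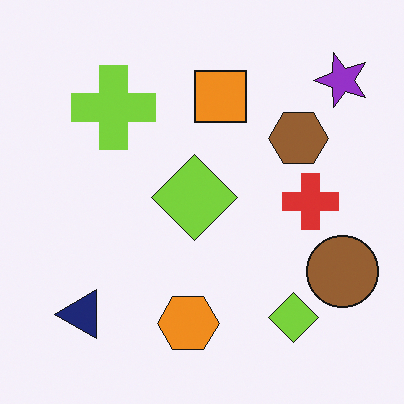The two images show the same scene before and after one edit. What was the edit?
It was transposed (reflected across the top-left ↔ bottom-right diagonal).

Shapes have swapped their row and column positions — what was in the top-right is now in the bottom-left — a diagonal reflection.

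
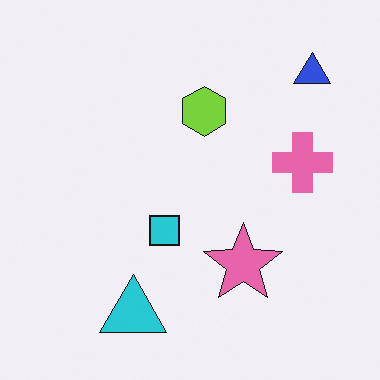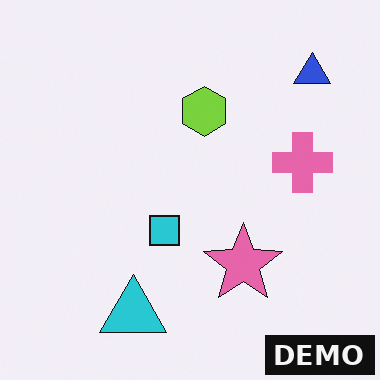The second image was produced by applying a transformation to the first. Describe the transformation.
The transformation is: watermarked with the text "DEMO" in the lower-right corner.

A dark label reading "DEMO" appears in the lower-right corner.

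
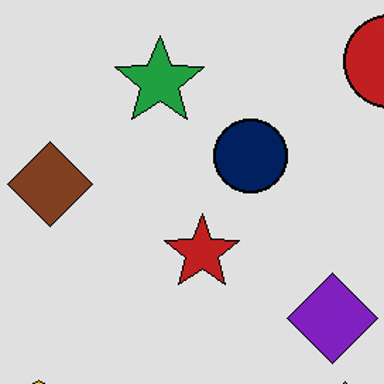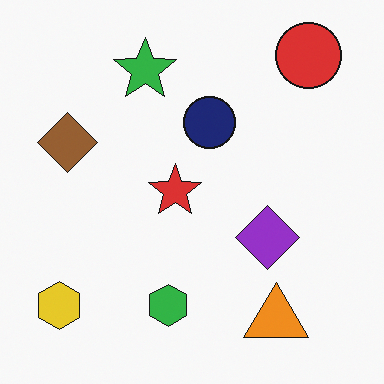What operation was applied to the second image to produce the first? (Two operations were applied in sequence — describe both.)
This is the original image moderately posterized, then cropped to a modestly smaller region and rescaled.

Each flat color has snapped to a coarser quantized level — most visibly, the near-white background has dropped to a flat grey. The visible shapes are larger and the field of view is narrower; shapes near the original edges may be partly or wholly outside the frame — a crop-and-rescale.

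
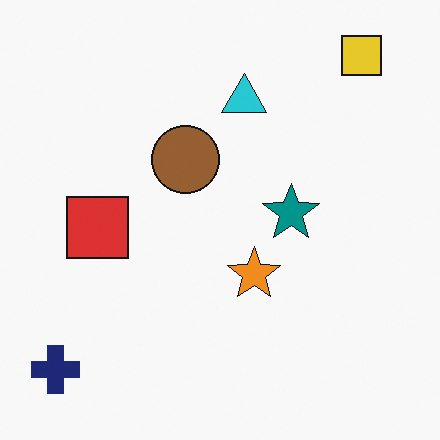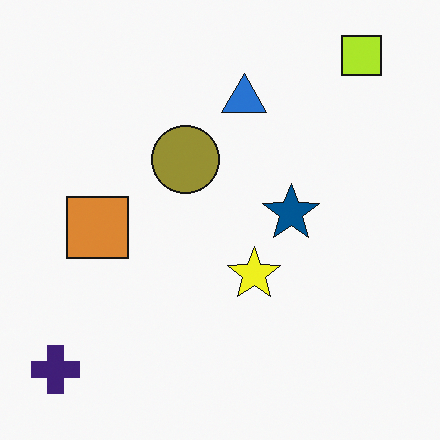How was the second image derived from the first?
The second image is the first hue-shifted slightly.

Every shape's color has rotated by the same amount around the hue wheel — a uniform hue shift.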